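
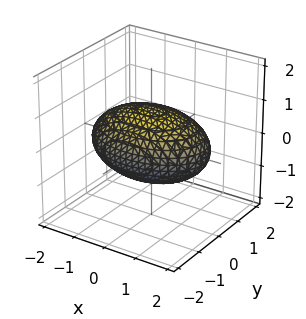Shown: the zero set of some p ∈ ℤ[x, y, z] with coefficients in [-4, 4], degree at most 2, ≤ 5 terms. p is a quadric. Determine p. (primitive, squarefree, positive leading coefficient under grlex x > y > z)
(a) deg p = 2. Bounded and convex; a quadric.
(b) Symmetries: it's symmetric under y → −y, forcing even powers of y; it's symmetric under x → −x, forcing even powers of x; mirror symmetry z ↦ −z ⇒ only even powers of z.
(c) Observable constraints: the z-axis gridline crossings are at z ∈ {-1, 1}.
(d) The integer polynomial consistent with all of this is the stated p.

x^2 + 2*y^2 + 3*z^2 - 3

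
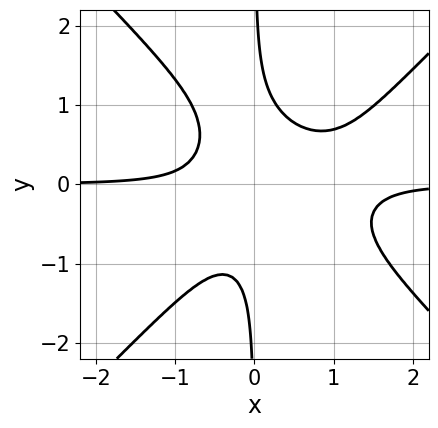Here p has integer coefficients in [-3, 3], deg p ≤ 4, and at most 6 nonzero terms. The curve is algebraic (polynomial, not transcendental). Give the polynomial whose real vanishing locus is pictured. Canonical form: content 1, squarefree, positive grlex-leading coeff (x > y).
3*x^3*y - 3*x*y^3 - 3*x^2*y + 1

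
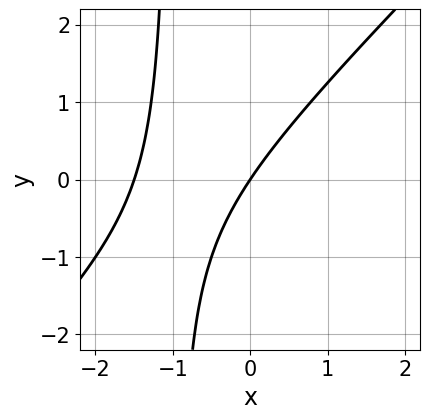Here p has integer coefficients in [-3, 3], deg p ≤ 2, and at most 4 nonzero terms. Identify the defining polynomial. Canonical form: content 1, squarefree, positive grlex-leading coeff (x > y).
2*x^2 - 2*x*y + 3*x - 2*y

1. The degree is 2 — the shape is more complex than any degree-1 curve.
2. Against the integer gridlines: it crosses the x-axis at the gridline x = 0; it meets the y-axis at y = 0 (among the integer gridlines).
3. Together with the visible shape, these determine p as stated.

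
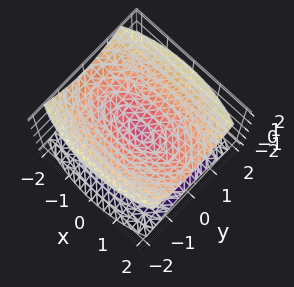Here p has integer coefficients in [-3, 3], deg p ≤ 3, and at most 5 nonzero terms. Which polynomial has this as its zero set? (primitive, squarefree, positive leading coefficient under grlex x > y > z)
x^2 + 3*y^2 - 3*z^2

(a) I count 2 distinct pieces.
(b) The degree is 2 — two nappes meeting at a single point; a quadric.
(c) Symmetries: the y ↦ −y reflection is a symmetry, so y appears only in even powers; mirror symmetry z ↦ −z ⇒ only even powers of z; the x ↦ −x reflection is a symmetry, so x appears only in even powers.
(d) From the axis intercepts and sections: it meets the x-axis at x = 0 (among the integer gridlines); one z-axis crossing is at z = 0.
(e) Assembling these constraints gives the stated polynomial.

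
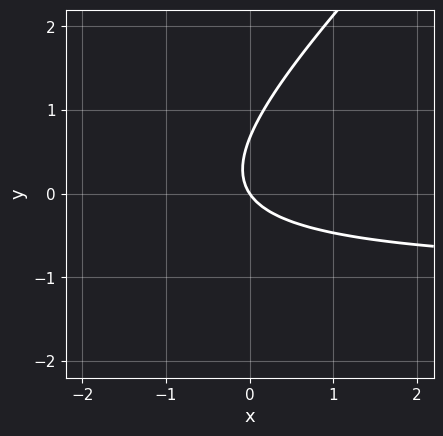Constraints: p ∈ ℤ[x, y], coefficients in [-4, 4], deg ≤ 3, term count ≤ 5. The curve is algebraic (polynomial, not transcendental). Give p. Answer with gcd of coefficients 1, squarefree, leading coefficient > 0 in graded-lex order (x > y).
3*x*y - 3*y^2 + 3*x + 2*y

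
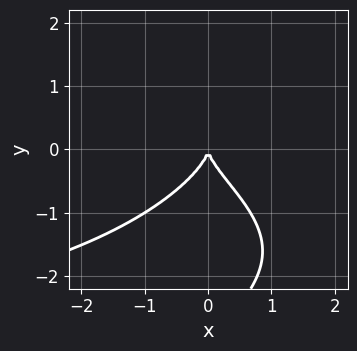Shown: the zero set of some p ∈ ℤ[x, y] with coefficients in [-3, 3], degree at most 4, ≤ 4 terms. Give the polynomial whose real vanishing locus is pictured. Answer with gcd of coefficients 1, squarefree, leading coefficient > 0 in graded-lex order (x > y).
x*y^3 - y^4 - 3*y^3 - 3*x^2

1. The degree is 4 — a generic line meets the curve in up to 4 points.
2. Checking where it meets the axes: it crosses the x-axis at the gridline x = 0; it meets the y-axis at y = 0 (among the integer gridlines).
3. Together with the visible shape, these determine p as stated.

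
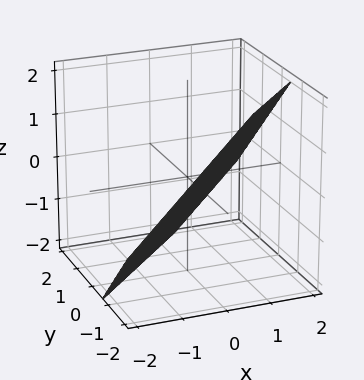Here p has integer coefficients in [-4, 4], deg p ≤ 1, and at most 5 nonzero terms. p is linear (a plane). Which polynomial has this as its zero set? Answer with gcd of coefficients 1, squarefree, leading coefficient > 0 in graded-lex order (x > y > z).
The degree is 1 — the surface is flat (a plane).
Putting this together gives p.

3*x - 3*y - 3*z - 2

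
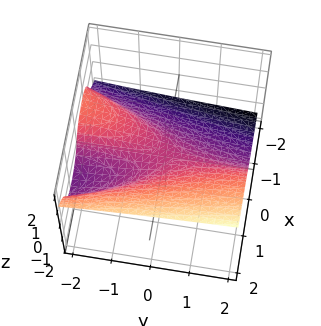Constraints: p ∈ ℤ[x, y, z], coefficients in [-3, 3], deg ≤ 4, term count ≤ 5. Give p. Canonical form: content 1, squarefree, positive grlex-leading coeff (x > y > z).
First, degree: the shape is more complex than any degree-2 surface, so deg p = 3.
Next, from the axis intercepts and sections: every point of the y-axis in the box is on the surface; one x-axis crossing is at x = 0.
Finally, the integer polynomial consistent with all of this is the stated p.

x^3 - 3*z^3 + x*y - z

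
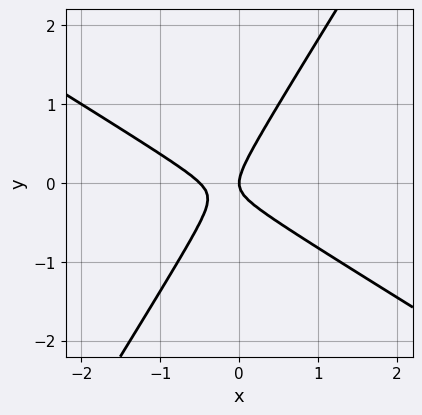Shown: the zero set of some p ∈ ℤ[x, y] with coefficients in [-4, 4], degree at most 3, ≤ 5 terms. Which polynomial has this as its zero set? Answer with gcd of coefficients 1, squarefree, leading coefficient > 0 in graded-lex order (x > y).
2*x^2 + 2*x*y - 2*y^2 + x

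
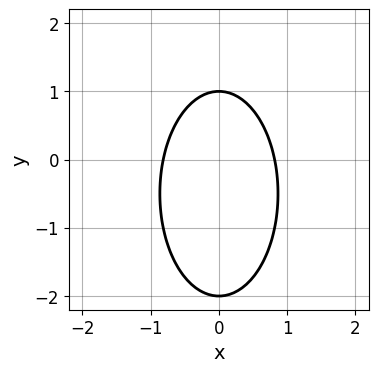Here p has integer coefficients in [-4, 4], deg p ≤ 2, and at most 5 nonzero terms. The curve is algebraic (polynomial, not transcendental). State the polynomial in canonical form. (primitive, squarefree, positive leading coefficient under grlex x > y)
3*x^2 + y^2 + y - 2

First, deg p = 2. A generic line meets the curve in up to 2 points.
Then, symmetries: the x ↦ −x reflection is a symmetry, so x appears only in even powers.
Then, from the axis intercepts and sections: among the integer gridlines, it crosses the y-axis at y ∈ {-2, 1}.
Finally, putting this together gives p.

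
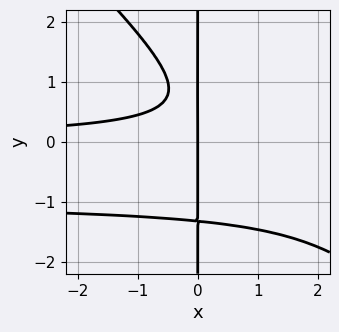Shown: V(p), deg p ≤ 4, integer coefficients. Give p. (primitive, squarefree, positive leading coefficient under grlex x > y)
x^2*y^2 + x*y^3 + x^2*y - x*y + x

First, the degree is 4 — a generic line meets the curve in up to 4 points.
Next, reading off the gridlines: one x-axis crossing is at x = 0; the visible y-axis segment lies entirely on the curve.
Finally, the integer polynomial consistent with all of this is the stated p.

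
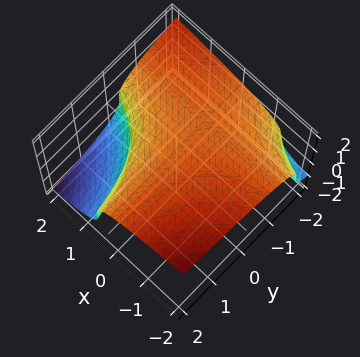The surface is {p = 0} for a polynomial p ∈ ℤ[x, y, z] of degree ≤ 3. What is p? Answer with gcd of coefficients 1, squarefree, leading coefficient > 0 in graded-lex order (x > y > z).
2*z^3 + 2*x*y + 2*x - 3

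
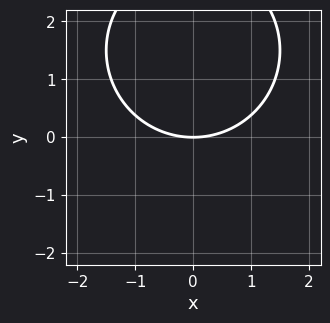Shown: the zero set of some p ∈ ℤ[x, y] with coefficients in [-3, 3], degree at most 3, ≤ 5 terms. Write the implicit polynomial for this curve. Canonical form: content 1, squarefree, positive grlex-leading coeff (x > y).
deg p = 2.
Symmetries: the x ↦ −x reflection is a symmetry, so x appears only in even powers.
Observable constraints: one x-axis crossing is at x = 0; one y-axis crossing is at y = 0.
Together with the visible shape, these determine p as stated.

x^2 + y^2 - 3*y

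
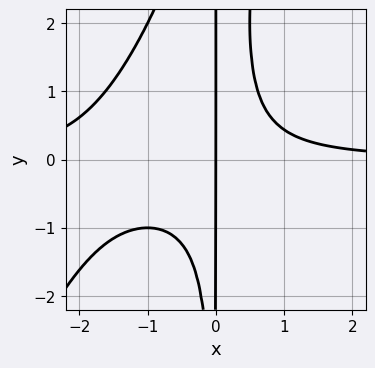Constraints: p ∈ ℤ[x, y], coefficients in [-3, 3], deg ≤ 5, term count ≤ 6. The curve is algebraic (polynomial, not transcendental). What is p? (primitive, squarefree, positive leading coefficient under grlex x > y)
(a) deg p = 4. No degree-3 curve has this shape.
(b) Observable constraints: every point of the y-axis in the box is on the curve; it crosses the x-axis at the gridline x = 0.
(c) Solving for integer coefficients yields p as stated.

2*x^3*y - x^2*y^2 + 3*x^2*y - 2*x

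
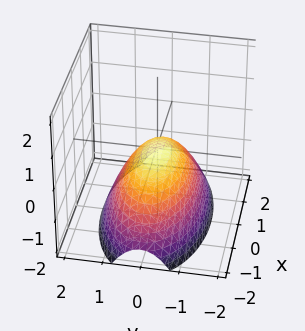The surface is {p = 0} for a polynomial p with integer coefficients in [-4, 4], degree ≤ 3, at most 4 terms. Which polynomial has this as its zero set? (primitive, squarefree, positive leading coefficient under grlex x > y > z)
x^2 + 3*y^2 + 3*z

deg p = 2. A paraboloid; a quadric.
Symmetries: the y ↦ −y reflection is a symmetry, so y appears only in even powers; mirror symmetry x ↦ −x ⇒ only even powers of x.
From the visible intercepts: one y-axis crossing is at y = 0; it meets the z-axis at z = 0 (among the integer gridlines).
Together with the visible shape, these determine p as stated.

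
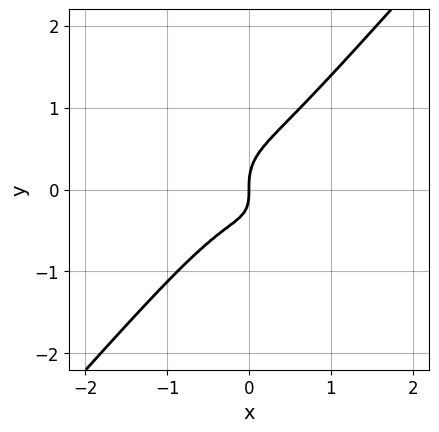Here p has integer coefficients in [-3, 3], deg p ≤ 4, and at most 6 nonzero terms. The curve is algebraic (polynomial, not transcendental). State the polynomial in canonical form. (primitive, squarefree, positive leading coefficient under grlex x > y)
3*x^3 - 2*y^3 + x*y + x

(a) The degree is 3 — the shape is more complex than any degree-2 curve.
(b) Reading off the gridlines: it meets the y-axis at y = 0 (among the integer gridlines); it crosses the x-axis at the gridline x = 0.
(c) These observations pin down the coefficients.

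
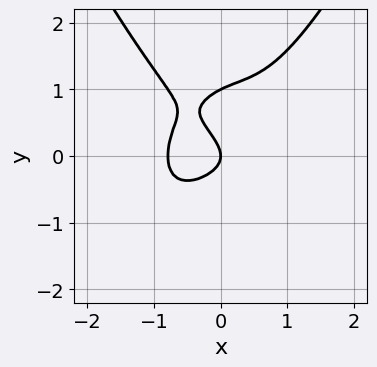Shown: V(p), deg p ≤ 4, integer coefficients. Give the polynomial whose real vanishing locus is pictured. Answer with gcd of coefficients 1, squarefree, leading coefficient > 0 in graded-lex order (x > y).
(a) deg p = 4. A generic line meets the curve in up to 4 points.
(b) Checking where it meets the axes: the y-axis gridline crossings are at y ∈ {0, 1}; it crosses the x-axis at the gridline x = 0.
(c) These observations pin down the coefficients.

2*x^4 - 2*y^3 + 2*y^2 + x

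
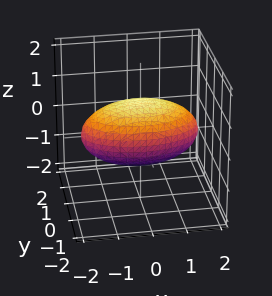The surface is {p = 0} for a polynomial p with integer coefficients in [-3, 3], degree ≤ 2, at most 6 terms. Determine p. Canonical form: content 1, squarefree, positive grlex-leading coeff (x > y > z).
First, deg p = 2. Bounded and convex; a quadric.
Next, symmetries: the x ↦ −x reflection is a symmetry, so x appears only in even powers; the z ↦ −z reflection is a symmetry, so z appears only in even powers; mirror symmetry y ↦ −y ⇒ only even powers of y.
Then, against the integer gridlines: among the integer gridlines, it crosses the z-axis at z ∈ {-1, 1}; the y-axis gridline crossings are at y ∈ {-1, 1}.
Finally, these observations pin down the coefficients.

x^2 + 3*y^2 + 3*z^2 - 3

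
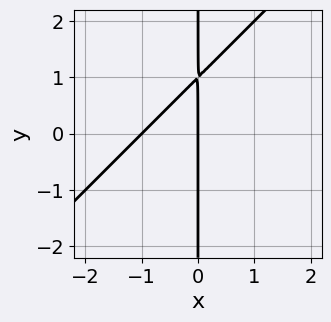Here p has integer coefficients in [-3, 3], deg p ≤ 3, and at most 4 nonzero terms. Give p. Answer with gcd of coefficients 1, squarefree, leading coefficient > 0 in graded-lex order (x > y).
x^2 - x*y + x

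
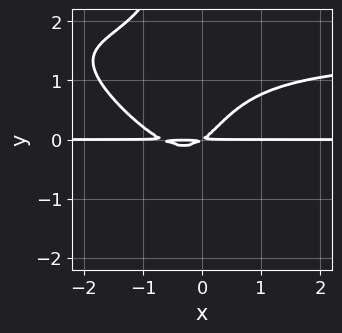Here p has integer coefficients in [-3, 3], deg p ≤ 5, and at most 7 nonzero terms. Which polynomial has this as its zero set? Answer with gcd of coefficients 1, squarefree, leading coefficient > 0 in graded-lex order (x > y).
The degree is 4 — the shape is more complex than any degree-3 curve.
Against the integer gridlines: every point of the x-axis in the box is on the curve.
Solving for integer coefficients yields p as stated.

2*x^2*y^2 + 2*x*y^3 - 3*x^2*y - 2*x*y + 3*y^2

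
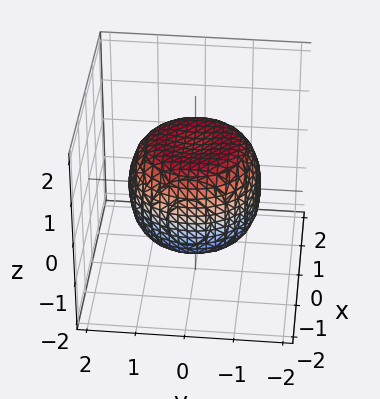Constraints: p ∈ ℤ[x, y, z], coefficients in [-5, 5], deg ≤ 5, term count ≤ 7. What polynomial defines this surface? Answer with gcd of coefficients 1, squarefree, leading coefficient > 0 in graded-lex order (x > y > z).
2*x^4 + 4*x^2*y^2 + 2*y^4 - 2*x^2 - 2*y^2 + 3*z^2 - 3

First, deg p = 4.
Next, by symmetry, the surface is invariant under rotation about z: p = q(x² + y², z).
Next, from the axis intercepts and sections: a circular section at z = 0 has radius between 1 and 2; among the integer gridlines, it crosses the z-axis at z ∈ {-1, 1}.
Finally, matching integer coefficients to the picture gives p.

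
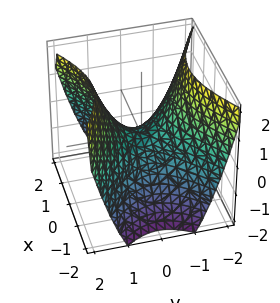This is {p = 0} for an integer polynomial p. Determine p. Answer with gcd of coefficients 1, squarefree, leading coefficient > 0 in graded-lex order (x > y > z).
Degree: a hyperbolic paraboloid; a quadric, so deg p = 2.
Symmetries: the x ↦ −x reflection is a symmetry, so x appears only in even powers; mirror symmetry y ↦ −y ⇒ only even powers of y.
From the visible intercepts: it crosses the y-axis at the gridline y = 0; it meets the z-axis at z = 0 (among the integer gridlines); one x-axis crossing is at x = 0.
These observations pin down the coefficients.

2*x^2 - 3*y^2 + 3*z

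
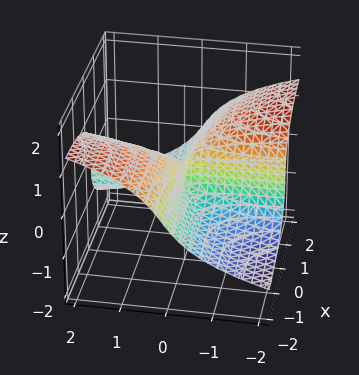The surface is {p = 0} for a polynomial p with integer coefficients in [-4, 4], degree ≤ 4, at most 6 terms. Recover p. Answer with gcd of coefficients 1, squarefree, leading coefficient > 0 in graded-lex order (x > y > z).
x^2*z + 3*z^3 + 3*x*y - z^2

1. deg p = 3. A generic line meets the surface in up to 3 points.
2. Checking where it meets the axes: every point of the y-axis in the box is on the surface; every point of the x-axis in the box is on the surface.
3. Fitting integer coefficients to these (and the overall shape) gives p.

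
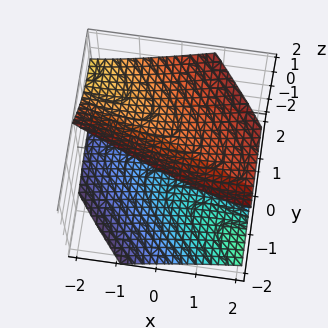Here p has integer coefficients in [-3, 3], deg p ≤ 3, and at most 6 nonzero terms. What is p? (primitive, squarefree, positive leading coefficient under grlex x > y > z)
(a) There are 2 components.
(b) Degree: no degree-1 surface has this shape, so deg p = 2.
(c) Against the integer gridlines: the surface avoids every integer x-axis point in the box; the surface avoids every integer y-axis point in the box.
(d) The integer polynomial consistent with all of this is the stated p.

x^2 + 3*x*y + 2*y^2 - 2*y*z - 2*z^2 + 3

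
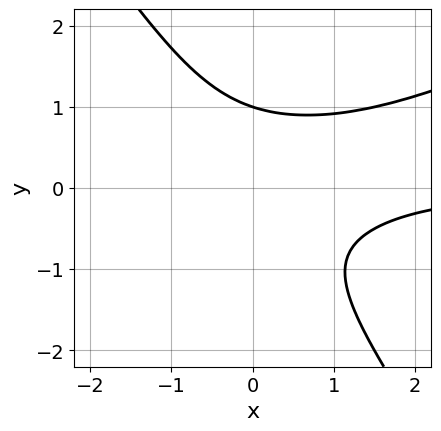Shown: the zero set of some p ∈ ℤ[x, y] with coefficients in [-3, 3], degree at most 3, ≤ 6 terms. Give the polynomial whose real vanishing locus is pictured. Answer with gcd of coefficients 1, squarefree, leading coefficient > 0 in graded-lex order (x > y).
2*x^2*y - 3*x*y^2 - 3*y^3 + 3

deg p = 3.
From the axis intercepts and sections: the curve avoids every integer x-axis point in the box; one y-axis crossing is at y = 1.
Assembling these constraints gives the stated polynomial.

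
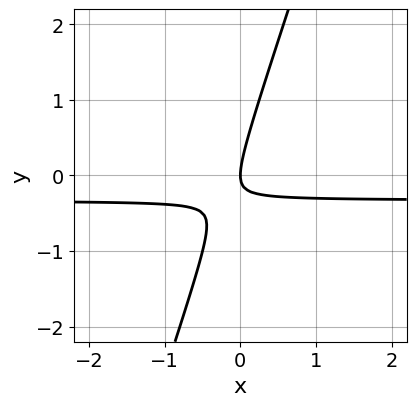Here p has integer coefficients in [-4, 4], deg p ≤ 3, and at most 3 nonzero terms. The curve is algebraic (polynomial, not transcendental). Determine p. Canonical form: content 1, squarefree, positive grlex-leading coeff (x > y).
1. Degree: the shape is more complex than any degree-1 curve, so deg p = 2.
2. Observable constraints: it crosses the x-axis at the gridline x = 0; one y-axis crossing is at y = 0.
3. Solving for integer coefficients yields p as stated.

3*x*y - y^2 + x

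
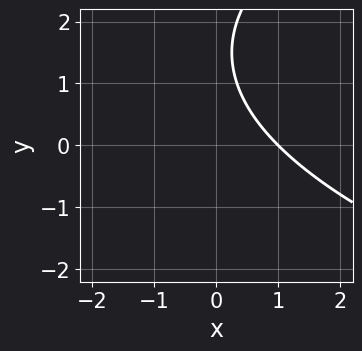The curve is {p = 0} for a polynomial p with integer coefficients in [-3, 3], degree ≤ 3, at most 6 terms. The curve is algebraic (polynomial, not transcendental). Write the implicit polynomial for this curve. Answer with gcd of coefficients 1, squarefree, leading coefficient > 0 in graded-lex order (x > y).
y^2 - 3*x - 3*y + 3

1. Degree: a generic line meets the curve in up to 2 points, so deg p = 2.
2. Reading off the gridlines: it crosses the x-axis at the gridline x = 1; it misses every integer gridline on the y-axis.
3. Matching integer coefficients to the picture gives p.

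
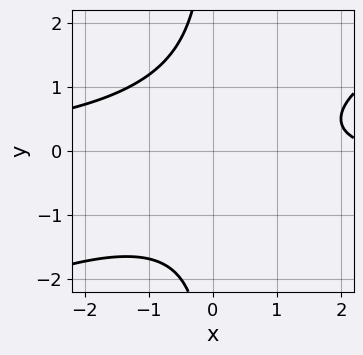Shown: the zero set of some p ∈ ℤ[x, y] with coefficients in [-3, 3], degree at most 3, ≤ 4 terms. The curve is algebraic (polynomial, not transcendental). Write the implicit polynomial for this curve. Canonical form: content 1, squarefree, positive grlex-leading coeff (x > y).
x^2*y - 2*x*y^2 + x - 3

First, degree: the shape is more complex than any degree-2 curve, so deg p = 3.
Next, against the integer gridlines: it misses every integer gridline on the y-axis; it misses every integer gridline on the x-axis.
Finally, matching integer coefficients to the picture gives p.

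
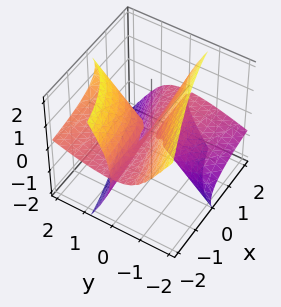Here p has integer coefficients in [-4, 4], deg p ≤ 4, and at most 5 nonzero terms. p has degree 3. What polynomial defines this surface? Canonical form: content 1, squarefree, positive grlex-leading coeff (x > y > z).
2*x*y*z + y^3 - 2*y^2*z + z^3

I count 2 distinct pieces.
deg p = 3.
From the axis intercepts and sections: it meets the z-axis at z = 0 (among the integer gridlines); one y-axis crossing is at y = 0; every point of the x-axis in the box is on the surface.
These observations pin down the coefficients.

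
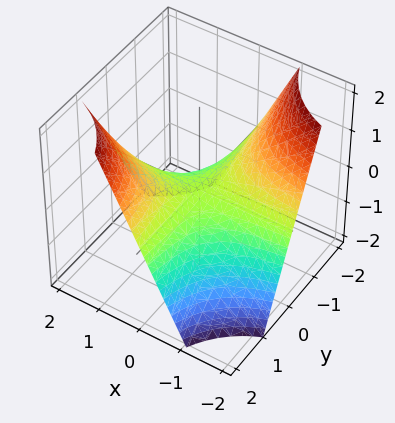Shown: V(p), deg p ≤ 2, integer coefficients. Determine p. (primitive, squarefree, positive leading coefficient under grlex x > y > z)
1. The degree is 2 — a hyperbolic paraboloid; a quadric.
2. From the axis intercepts and sections: every point of the x-axis in the box is on the surface; it meets the z-axis at z = 0 (among the integer gridlines); every point of the y-axis in the box is on the surface.
3. Solving for integer coefficients yields p as stated.

x*y - z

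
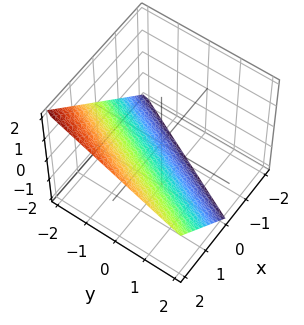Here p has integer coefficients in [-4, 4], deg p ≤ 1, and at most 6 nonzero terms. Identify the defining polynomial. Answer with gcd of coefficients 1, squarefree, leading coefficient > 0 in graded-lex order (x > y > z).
2*x - y - 2*z - 2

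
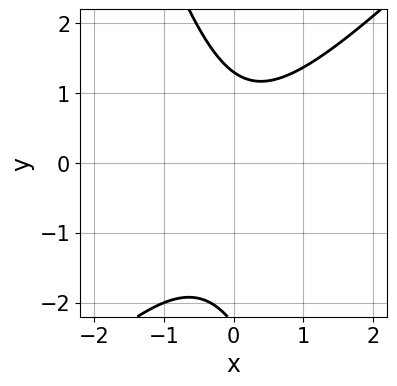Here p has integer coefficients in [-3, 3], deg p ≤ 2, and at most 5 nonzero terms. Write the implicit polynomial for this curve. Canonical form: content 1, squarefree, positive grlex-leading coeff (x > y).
3*x^2 - 2*x*y - y^2 - y + 3

The degree is 2 — the shape is more complex than any degree-1 curve.
Checking where it meets the axes: the curve avoids every integer x-axis point in the box.
Matching integer coefficients to the picture gives p.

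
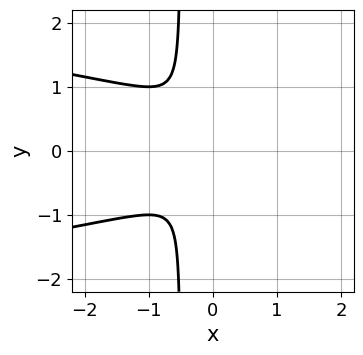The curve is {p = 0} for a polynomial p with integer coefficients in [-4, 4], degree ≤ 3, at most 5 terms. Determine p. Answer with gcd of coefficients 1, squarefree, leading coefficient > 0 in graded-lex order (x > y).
1. deg p = 3.
2. Symmetries: mirror symmetry y ↦ −y ⇒ only even powers of y.
3. Together with the visible shape, these determine p as stated.

2*x*y^2 + x^2 + y^2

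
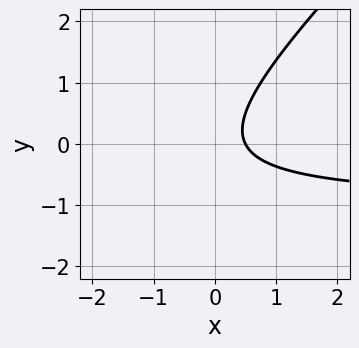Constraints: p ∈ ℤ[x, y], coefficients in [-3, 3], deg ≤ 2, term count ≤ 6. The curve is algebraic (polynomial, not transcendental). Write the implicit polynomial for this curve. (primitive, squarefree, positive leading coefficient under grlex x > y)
2*x*y - 2*y^2 + 2*x - 1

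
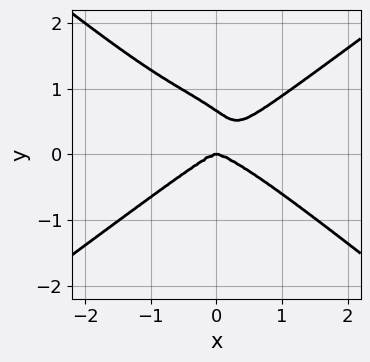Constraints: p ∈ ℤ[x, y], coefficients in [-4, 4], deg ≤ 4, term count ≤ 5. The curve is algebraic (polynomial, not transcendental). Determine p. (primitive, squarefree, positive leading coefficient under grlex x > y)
The degree is 4 — no degree-3 curve has this shape.
Reading off the gridlines: it meets the x-axis at x = 0 (among the integer gridlines); it meets the y-axis at y = 0 (among the integer gridlines).
Fitting integer coefficients to these (and the overall shape) gives p.

x^4 + x^3*y - 2*x*y^3 - 3*y^4 + 2*y^3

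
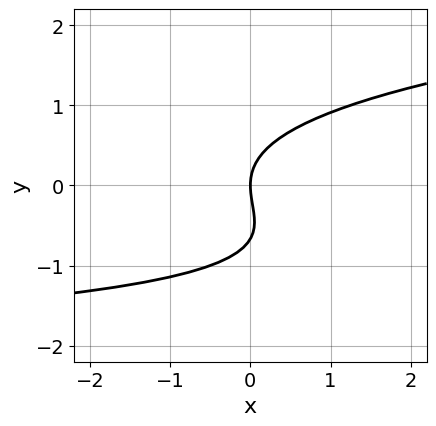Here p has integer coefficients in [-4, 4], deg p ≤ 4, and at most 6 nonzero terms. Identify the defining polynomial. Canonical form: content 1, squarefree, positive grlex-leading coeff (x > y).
3*y^3 - x*y + 2*y^2 - 3*x

(a) deg p = 3.
(b) Against the integer gridlines: one y-axis crossing is at y = 0; it crosses the x-axis at the gridline x = 0.
(c) Matching integer coefficients to the picture gives p.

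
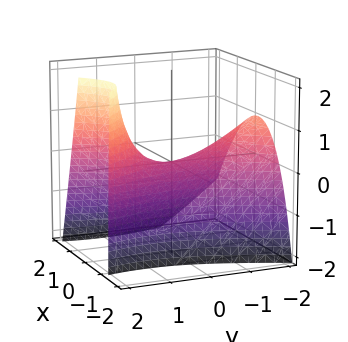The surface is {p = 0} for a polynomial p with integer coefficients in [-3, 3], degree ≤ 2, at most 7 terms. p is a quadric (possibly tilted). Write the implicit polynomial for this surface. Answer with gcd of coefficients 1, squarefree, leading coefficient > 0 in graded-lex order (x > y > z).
3*x^2 + x*z - y^2 - y*z + 3*z

1. Degree: the shape is more complex than any degree-1 surface, so deg p = 2.
2. Observable constraints: it crosses the y-axis at the gridline y = 0; one x-axis crossing is at x = 0; it meets the z-axis at z = 0 (among the integer gridlines).
3. Solving for integer coefficients yields p as stated.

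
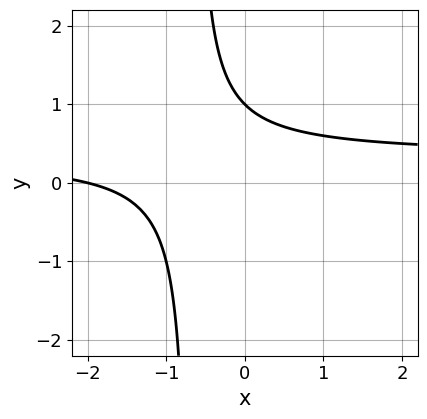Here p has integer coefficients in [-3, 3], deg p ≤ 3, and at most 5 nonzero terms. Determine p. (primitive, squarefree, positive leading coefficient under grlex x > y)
3*x*y - x + 2*y - 2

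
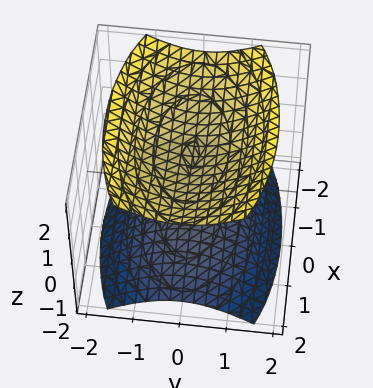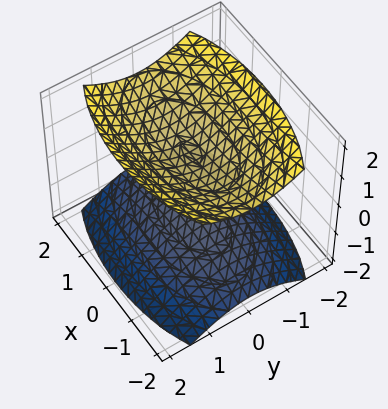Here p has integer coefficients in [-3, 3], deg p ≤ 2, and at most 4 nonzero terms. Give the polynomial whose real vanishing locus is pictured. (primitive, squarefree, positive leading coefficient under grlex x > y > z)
1. I count 2 distinct pieces. They look like related sheets of one shape, so recover p as a whole.
2. The degree is 2 — two separate bowl-shaped sheets opening away from each other; a quadric.
3. Symmetries: it's symmetric under y → −y, forcing even powers of y; the z ↦ −z reflection is a symmetry, so z appears only in even powers; the x ↦ −x reflection is a symmetry, so x appears only in even powers.
4. Observable constraints: the surface avoids every integer y-axis point in the box; it misses every integer gridline on the x-axis; among the integer gridlines, it crosses the z-axis at z ∈ {-1, 1}.
5. Assembling these constraints gives the stated polynomial.

x^2 + 3*y^2 - 3*z^2 + 3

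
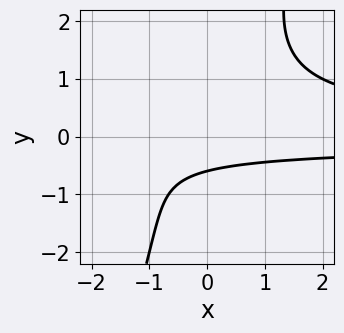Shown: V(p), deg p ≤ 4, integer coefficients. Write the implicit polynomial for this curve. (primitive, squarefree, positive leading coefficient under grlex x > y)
First, degree: the shape is more complex than any degree-2 curve, so deg p = 3.
Next, observable constraints: the curve avoids every integer x-axis point in the box.
Finally, these observations pin down the coefficients.

3*x*y^2 - y^3 - 3*y - 2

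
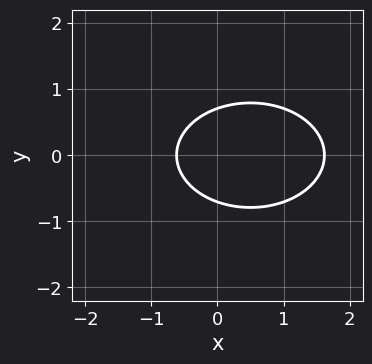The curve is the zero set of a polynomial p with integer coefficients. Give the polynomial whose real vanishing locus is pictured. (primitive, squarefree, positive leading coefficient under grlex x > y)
x^2 + 2*y^2 - x - 1

(a) Degree: a generic line meets the curve in up to 2 points, so deg p = 2.
(b) Symmetries: the y ↦ −y reflection is a symmetry, so y appears only in even powers.
(c) Fitting integer coefficients to these (and the overall shape) gives p.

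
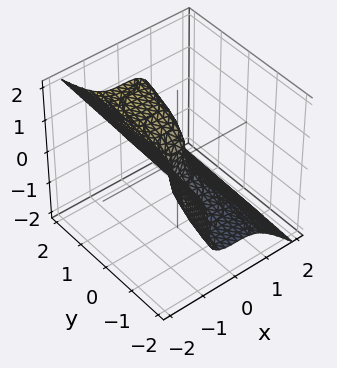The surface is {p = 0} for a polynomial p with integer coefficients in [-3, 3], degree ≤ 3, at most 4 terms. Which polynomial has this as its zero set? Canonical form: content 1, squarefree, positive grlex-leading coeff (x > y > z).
3*x^3 + 2*z^3 - y

(a) deg p = 3.
(b) Reading off the gridlines: it meets the x-axis at x = 0 (among the integer gridlines); it crosses the z-axis at the gridline z = 0; it crosses the y-axis at the gridline y = 0.
(c) Fitting integer coefficients to these (and the overall shape) gives p.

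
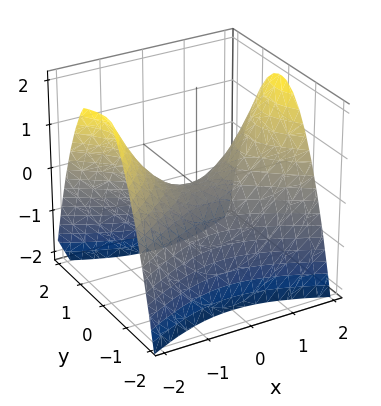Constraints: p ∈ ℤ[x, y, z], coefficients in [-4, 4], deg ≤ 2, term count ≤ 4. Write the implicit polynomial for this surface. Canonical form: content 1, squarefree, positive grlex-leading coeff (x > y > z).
x^2 - 2*y^2 - 2*z

(a) Degree: a saddle surface; a quadric, so deg p = 2.
(b) Symmetries: the y ↦ −y reflection is a symmetry, so y appears only in even powers; it's symmetric under x → −x, forcing even powers of x.
(c) Checking where it meets the axes: it crosses the x-axis at the gridline x = 0; one y-axis crossing is at y = 0; one z-axis crossing is at z = 0.
(d) Fitting integer coefficients to these (and the overall shape) gives p.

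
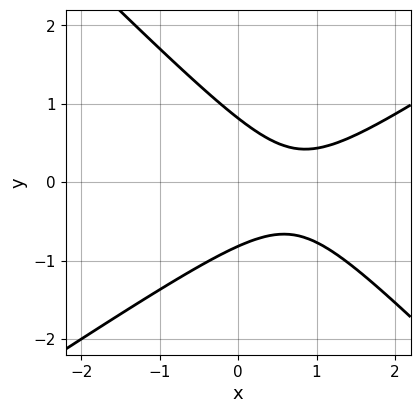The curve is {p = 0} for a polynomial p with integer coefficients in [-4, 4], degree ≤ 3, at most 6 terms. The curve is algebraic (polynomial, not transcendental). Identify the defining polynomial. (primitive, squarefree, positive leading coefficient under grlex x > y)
2*x^2 - x*y - 3*y^2 - 3*x + 2

1. The degree is 2 — a generic line meets the curve in up to 2 points.
2. From the axis intercepts and sections: the curve avoids every integer x-axis point in the box.
3. Matching integer coefficients to the picture gives p.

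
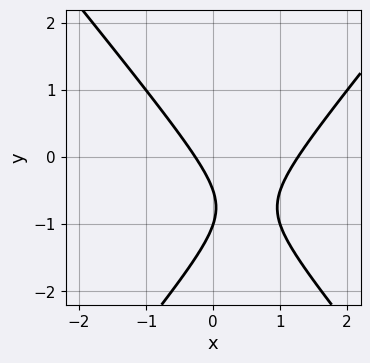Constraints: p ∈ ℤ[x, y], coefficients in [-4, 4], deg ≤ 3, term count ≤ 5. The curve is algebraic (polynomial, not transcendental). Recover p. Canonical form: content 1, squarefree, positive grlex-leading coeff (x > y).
Degree: the shape is more complex than any degree-1 curve, so deg p = 2.
Reading off the gridlines: one y-axis crossing is at y = -1.
Solving for integer coefficients yields p as stated.

3*x^2 - 2*y^2 - 3*x - 3*y - 1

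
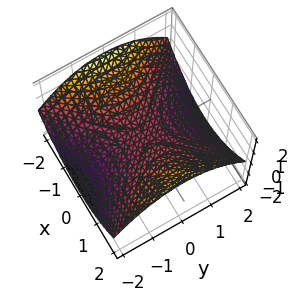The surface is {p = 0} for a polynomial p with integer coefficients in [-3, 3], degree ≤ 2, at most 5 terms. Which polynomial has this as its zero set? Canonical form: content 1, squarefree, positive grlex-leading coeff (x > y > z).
x^2 - y^2 - 3*z

(a) deg p = 2. A hyperbolic paraboloid; a quadric.
(b) Symmetries: mirror symmetry y ↦ −y ⇒ only even powers of y; mirror symmetry x ↦ −x ⇒ only even powers of x.
(c) Reading off the gridlines: it meets the y-axis at y = 0 (among the integer gridlines); one x-axis crossing is at x = 0; it meets the z-axis at z = 0 (among the integer gridlines).
(d) The integer polynomial consistent with all of this is the stated p.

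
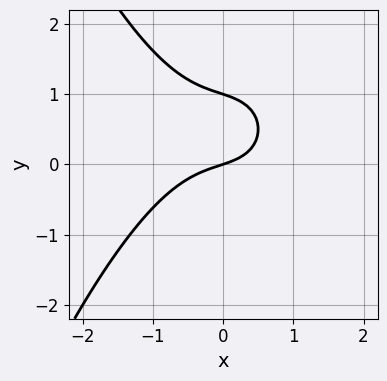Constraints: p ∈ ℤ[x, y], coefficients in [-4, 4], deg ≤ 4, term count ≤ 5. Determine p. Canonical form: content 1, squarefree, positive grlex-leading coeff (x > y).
2*x^3 + 3*y^2 + x - 3*y

First, the degree is 3 — no degree-2 curve has this shape.
Then, reading off the gridlines: it crosses the x-axis at the gridline x = 0; among the integer gridlines, it crosses the y-axis at y ∈ {0, 1}.
Finally, together with the visible shape, these determine p as stated.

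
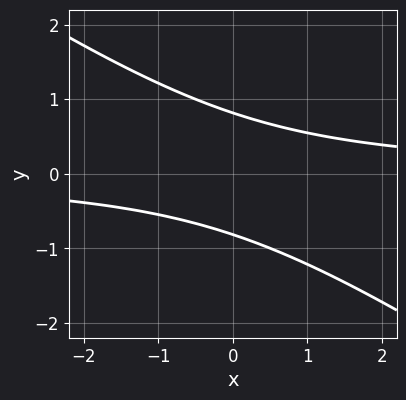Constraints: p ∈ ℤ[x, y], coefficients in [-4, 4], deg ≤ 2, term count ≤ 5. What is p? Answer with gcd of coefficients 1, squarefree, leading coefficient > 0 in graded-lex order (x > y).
The degree is 2 — the shape is more complex than any degree-1 curve.
From the axis intercepts and sections: no x-intercept at any integer in the box.
Fitting integer coefficients to these (and the overall shape) gives p.

2*x*y + 3*y^2 - 2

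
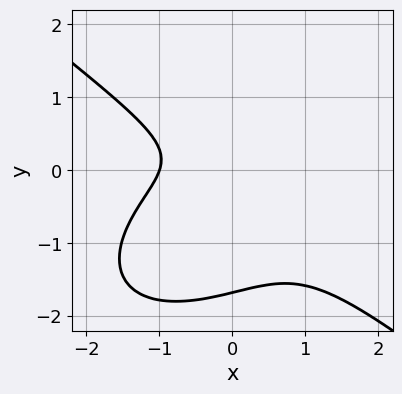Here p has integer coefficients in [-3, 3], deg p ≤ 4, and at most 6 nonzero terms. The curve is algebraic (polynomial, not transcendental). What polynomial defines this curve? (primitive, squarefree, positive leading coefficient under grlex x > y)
x^3 + 2*y^3 + x*y + 3*y^2 + 1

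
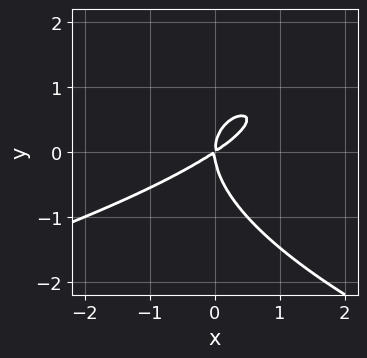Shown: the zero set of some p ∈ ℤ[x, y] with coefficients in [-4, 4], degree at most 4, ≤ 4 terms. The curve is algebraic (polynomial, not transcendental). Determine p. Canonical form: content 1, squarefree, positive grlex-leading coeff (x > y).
2*y^3 + 2*x^2 - 3*x*y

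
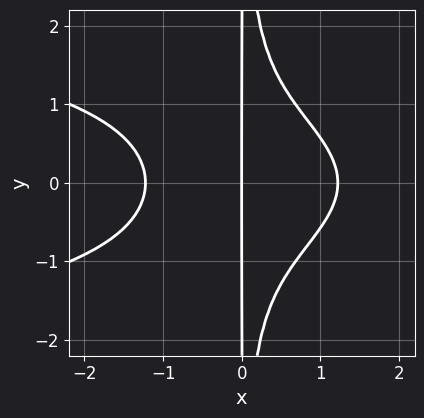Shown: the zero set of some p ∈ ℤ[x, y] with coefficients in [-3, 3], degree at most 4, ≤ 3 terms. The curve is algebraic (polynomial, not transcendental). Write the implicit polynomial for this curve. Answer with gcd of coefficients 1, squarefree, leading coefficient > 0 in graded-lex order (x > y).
3*x^2*y^2 + 2*x^3 - 3*x

First, degree: a generic line meets the curve in up to 4 points, so deg p = 4.
Then, symmetries: the y ↦ −y reflection is a symmetry, so y appears only in even powers.
Next, from the visible intercepts: every point of the y-axis in the box is on the curve; one x-axis crossing is at x = 0.
Finally, assembling these constraints gives the stated polynomial.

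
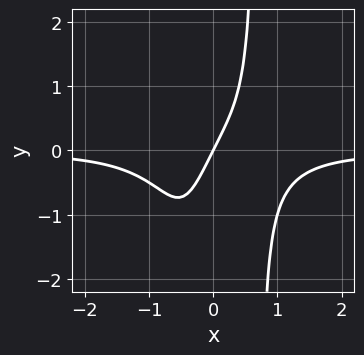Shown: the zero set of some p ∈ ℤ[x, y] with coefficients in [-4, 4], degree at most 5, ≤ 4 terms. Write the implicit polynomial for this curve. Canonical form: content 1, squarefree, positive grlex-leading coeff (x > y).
(a) Degree: the shape is more complex than any degree-3 curve, so deg p = 4.
(b) Against the integer gridlines: one x-axis crossing is at x = 0; it crosses the y-axis at the gridline y = 0.
(c) Together with the visible shape, these determine p as stated.

3*x^3*y + 2*x - y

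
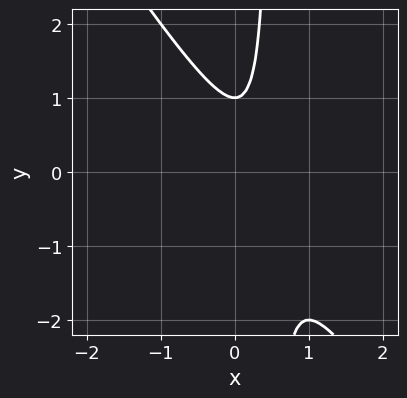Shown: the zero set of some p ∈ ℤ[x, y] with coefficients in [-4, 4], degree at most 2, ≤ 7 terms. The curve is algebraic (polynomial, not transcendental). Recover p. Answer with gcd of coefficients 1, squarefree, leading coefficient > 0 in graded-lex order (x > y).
3*x^2 + 2*x*y - 2*x - y + 1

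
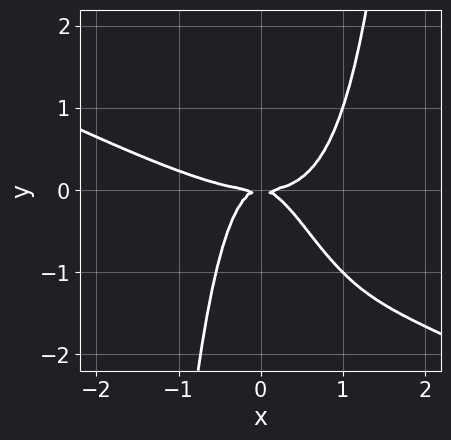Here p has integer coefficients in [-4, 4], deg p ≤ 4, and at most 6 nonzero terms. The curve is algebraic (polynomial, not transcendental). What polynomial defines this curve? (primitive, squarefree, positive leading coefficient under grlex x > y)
x^4 + 2*x^3*y - 2*x^2*y - y^2

First, deg p = 4.
Next, against the integer gridlines: it crosses the x-axis at the gridline x = 0; it crosses the y-axis at the gridline y = 0.
Finally, solving for integer coefficients yields p as stated.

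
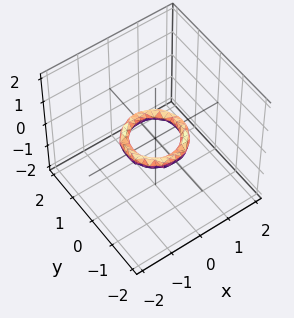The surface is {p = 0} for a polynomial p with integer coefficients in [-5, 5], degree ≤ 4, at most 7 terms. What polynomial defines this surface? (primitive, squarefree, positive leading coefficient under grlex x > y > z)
1. Degree: the shape is more complex than any degree-3 surface, so deg p = 4.
2. Symmetries: rotational symmetry about the z-axis ⇒ p depends on x, y only through x² + y².
3. Reading off the gridlines: a circular section at z = 0 has radius between 0 and 1; among the integer gridlines, it crosses the y-axis at y ∈ {-1, 1}; it misses every integer gridline on the z-axis; the x-axis gridline crossings are at x ∈ {-1, 1}.
4. Assembling these constraints gives the stated polynomial.

2*x^4 + 4*x^2*y^2 + 2*y^4 - 3*x^2 - 3*y^2 + 3*z^2 + 1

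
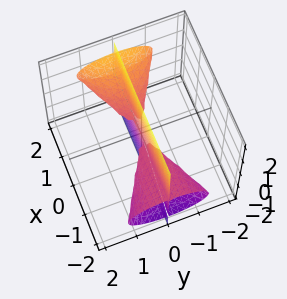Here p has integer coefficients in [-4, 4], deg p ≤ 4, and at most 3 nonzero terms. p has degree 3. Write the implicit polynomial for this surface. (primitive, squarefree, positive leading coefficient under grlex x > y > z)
(a) I count 3 distinct pieces. Treating them together as one polynomial.
(b) The degree is 3 — the shape is more complex than any degree-2 surface.
(c) From the axis intercepts and sections: the visible z-axis segment lies entirely on the surface; the visible x-axis segment lies entirely on the surface.
(d) Assembling these constraints gives the stated polynomial.

2*x*y*z - y^3 - 3*y*z^2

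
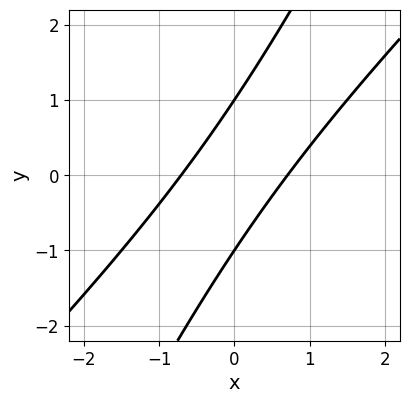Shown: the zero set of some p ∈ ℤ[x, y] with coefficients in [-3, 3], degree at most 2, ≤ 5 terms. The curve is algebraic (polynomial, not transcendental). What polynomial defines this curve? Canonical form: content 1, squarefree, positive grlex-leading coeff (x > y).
First, deg p = 2. A generic line meets the curve in up to 2 points.
Then, reading off the gridlines: among the integer gridlines, it crosses the y-axis at y ∈ {-1, 1}.
Finally, the integer polynomial consistent with all of this is the stated p.

2*x^2 - 3*x*y + y^2 - 1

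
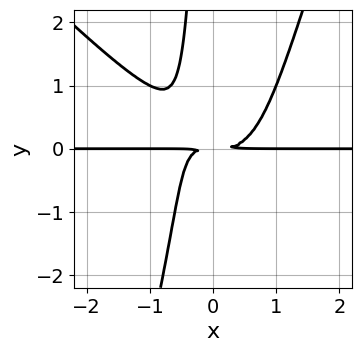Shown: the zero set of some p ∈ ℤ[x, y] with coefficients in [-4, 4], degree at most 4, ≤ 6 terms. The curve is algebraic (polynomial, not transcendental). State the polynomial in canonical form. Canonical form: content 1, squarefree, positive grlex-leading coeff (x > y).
3*x^3*y + 2*x^2*y^2 - x*y^3 - 2*x*y^2 - 2*y^2

deg p = 4. A generic line meets the curve in up to 4 points.
Reading off the gridlines: the visible x-axis segment lies entirely on the curve.
These observations pin down the coefficients.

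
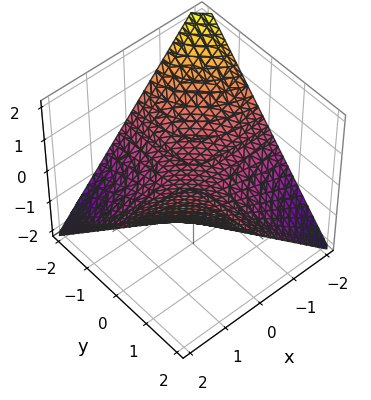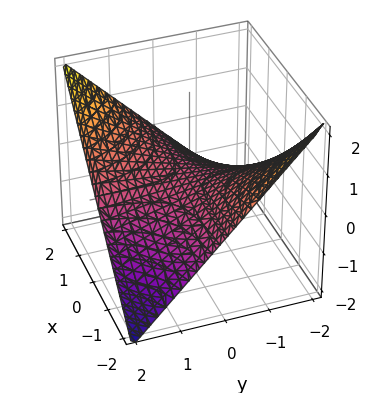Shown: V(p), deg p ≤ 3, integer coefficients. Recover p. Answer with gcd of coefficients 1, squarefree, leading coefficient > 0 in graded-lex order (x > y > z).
First, deg p = 2. A saddle surface; a quadric.
Then, observable constraints: the visible x-axis segment lies entirely on the surface; the visible y-axis segment lies entirely on the surface; it crosses the z-axis at the gridline z = 0.
Finally, putting this together gives p.

x*y - 2*z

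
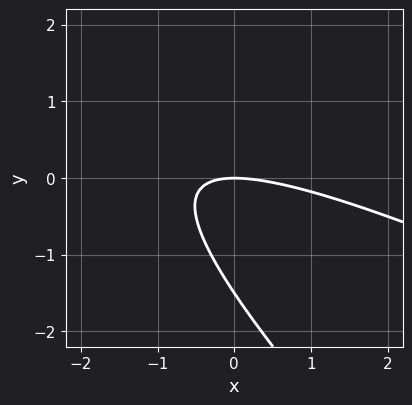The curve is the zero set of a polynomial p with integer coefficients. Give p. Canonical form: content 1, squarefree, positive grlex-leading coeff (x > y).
First, degree: the shape is more complex than any degree-1 curve, so deg p = 2.
Then, observable constraints: one y-axis crossing is at y = 0; one x-axis crossing is at x = 0.
Finally, together with the visible shape, these determine p as stated.

x^2 + 3*x*y + 2*y^2 + 3*y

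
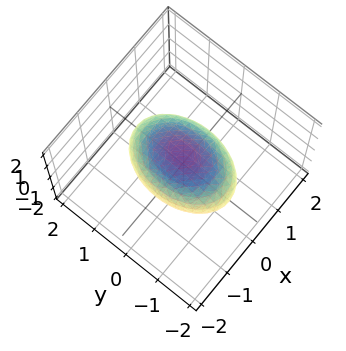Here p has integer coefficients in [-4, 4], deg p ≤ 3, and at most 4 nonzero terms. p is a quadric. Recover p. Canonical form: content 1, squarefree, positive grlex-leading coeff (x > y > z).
2*x^2 + y^2 + 2*z^2 - 2

First, the degree is 2 — bounded and convex; a quadric.
Then, symmetries: the y ↦ −y reflection is a symmetry, so y appears only in even powers; it's symmetric under x → −x, forcing even powers of x; mirror symmetry z ↦ −z ⇒ only even powers of z.
Then, checking where it meets the axes: among the integer gridlines, it crosses the z-axis at z ∈ {-1, 1}; the x-axis gridline crossings are at x ∈ {-1, 1}.
Finally, assembling these constraints gives the stated polynomial.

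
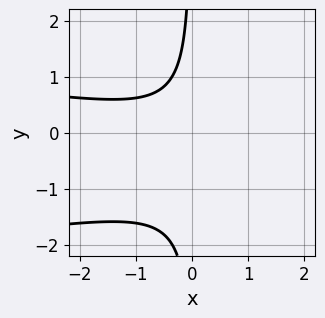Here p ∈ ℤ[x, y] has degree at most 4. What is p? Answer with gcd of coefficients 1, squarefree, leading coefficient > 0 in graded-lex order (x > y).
First, deg p = 3. No degree-2 curve has this shape.
Next, from the visible intercepts: it misses every integer gridline on the y-axis; no x-intercept at any integer in the box.
Finally, these observations pin down the coefficients.

3*x*y^2 + x^2 + 3*x*y + 2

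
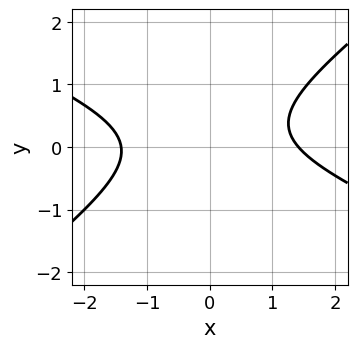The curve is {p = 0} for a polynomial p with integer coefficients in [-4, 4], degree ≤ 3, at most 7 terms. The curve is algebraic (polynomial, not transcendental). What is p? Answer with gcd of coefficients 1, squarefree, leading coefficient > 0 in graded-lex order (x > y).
First, the degree is 2 — no degree-1 curve has this shape.
Then, from the axis intercepts and sections: it misses every integer gridline on the y-axis.
Finally, matching integer coefficients to the picture gives p.

x^2 + x*y - 3*y^2 + y - 2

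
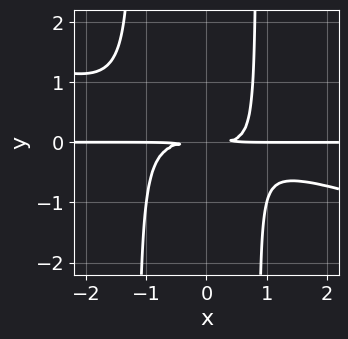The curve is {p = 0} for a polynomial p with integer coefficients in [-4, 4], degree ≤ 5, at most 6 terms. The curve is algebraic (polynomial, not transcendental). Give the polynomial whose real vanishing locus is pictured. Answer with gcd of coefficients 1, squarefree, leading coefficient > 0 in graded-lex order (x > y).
x^3*y + 3*x^2*y^2 + x*y^2 - 3*y^2

First, the degree is 4 — the shape is more complex than any degree-3 curve.
Then, reading off the gridlines: the visible x-axis segment lies entirely on the curve.
Finally, the integer polynomial consistent with all of this is the stated p.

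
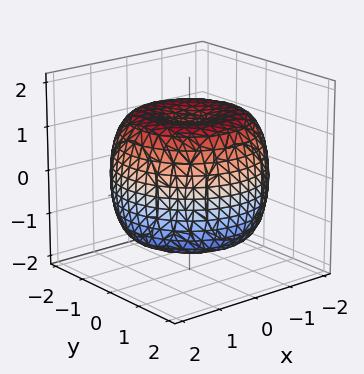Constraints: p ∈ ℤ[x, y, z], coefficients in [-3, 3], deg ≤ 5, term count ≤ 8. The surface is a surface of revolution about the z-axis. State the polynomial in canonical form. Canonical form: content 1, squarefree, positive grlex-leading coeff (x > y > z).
(a) The degree is 4 — a generic line meets the surface in up to 4 points.
(b) By symmetry, the surface is invariant under rotation about z: p = q(x² + y², z).
(c) Observable constraints: a circular section at z = 1 has radius between 1 and 2.
(d) The integer polynomial consistent with all of this is the stated p.

x^4 + 2*x^2*y^2 + y^4 - 2*x^2 - 2*y^2 + 2*z^2 - 3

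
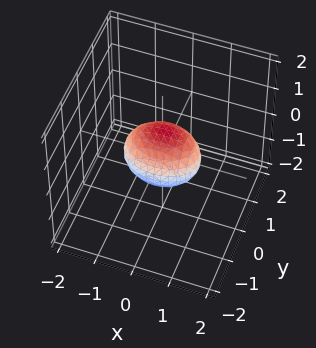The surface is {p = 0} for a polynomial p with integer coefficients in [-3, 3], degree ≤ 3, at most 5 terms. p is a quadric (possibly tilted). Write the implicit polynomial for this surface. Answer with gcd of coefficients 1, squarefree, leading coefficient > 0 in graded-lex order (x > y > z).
x^2 + 2*y^2 - y*z + 2*z^2 - 1

First, degree: no degree-1 surface has this shape, so deg p = 2.
Then, against the integer gridlines: the x-axis gridline crossings are at x ∈ {-1, 1}.
Finally, these observations pin down the coefficients.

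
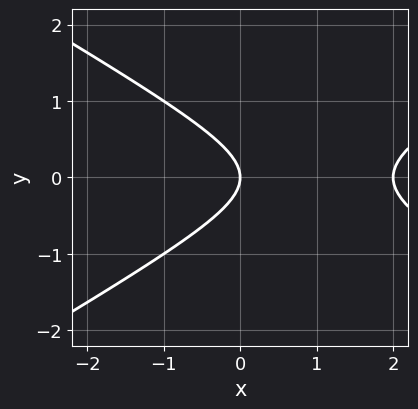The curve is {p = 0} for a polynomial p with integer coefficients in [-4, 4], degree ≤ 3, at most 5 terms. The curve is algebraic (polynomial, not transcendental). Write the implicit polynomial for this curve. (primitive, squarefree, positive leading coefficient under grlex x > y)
x^2 - 3*y^2 - 2*x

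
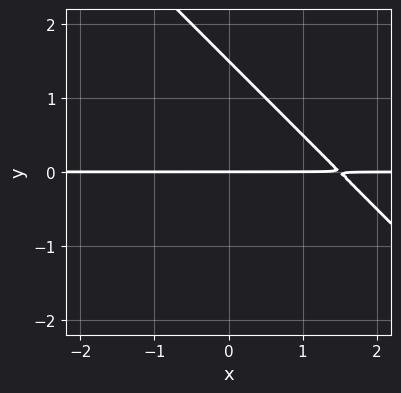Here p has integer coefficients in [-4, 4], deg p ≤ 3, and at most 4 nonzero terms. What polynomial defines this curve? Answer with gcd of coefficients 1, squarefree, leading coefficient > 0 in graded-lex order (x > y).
2*x*y + 2*y^2 - 3*y

The degree is 2 — a generic line meets the curve in up to 2 points.
Against the integer gridlines: it crosses the y-axis at the gridline y = 0; the visible x-axis segment lies entirely on the curve.
Together with the visible shape, these determine p as stated.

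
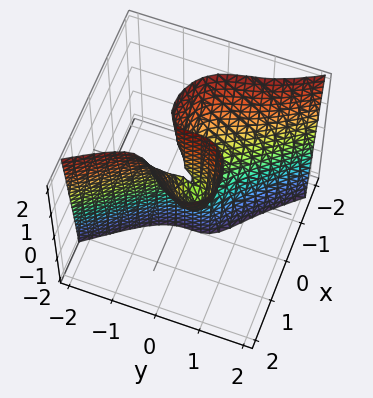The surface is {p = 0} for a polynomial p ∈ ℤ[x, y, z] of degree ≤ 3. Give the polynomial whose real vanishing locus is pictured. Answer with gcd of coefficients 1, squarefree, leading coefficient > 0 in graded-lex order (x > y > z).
1. Degree: a generic line meets the surface in up to 3 points, so deg p = 3.
2. From the axis intercepts and sections: it meets the x-axis at x = 0 (among the integer gridlines); it crosses the y-axis at the gridline y = 0; every point of the z-axis in the box is on the surface.
3. Assembling these constraints gives the stated polynomial.

2*x^3 + 3*x*y^2 + 3*y^3 - 3*x*y - 2*x*z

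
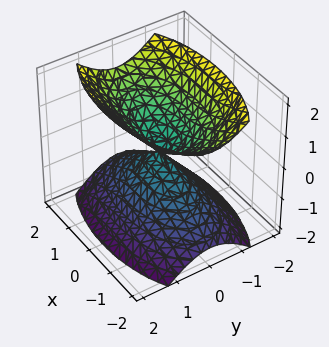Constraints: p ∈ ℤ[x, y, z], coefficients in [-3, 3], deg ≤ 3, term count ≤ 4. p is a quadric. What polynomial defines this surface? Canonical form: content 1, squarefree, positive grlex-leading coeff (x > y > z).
(a) The picture has 2 separate pieces. Treating them together as one polynomial.
(b) The degree is 2 — two nappes meeting at a single point; a quadric.
(c) Symmetries: mirror symmetry x ↦ −x ⇒ only even powers of x; the z ↦ −z reflection is a symmetry, so z appears only in even powers; it's symmetric under y → −y, forcing even powers of y.
(d) Reading off the gridlines: one z-axis crossing is at z = 0; one x-axis crossing is at x = 0; it crosses the y-axis at the gridline y = 0.
(e) Solving for integer coefficients yields p as stated.

x^2 + 3*y^2 - 2*z^2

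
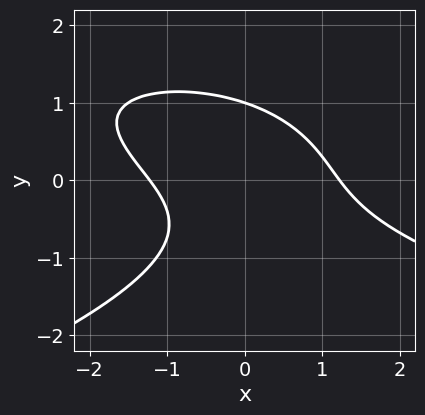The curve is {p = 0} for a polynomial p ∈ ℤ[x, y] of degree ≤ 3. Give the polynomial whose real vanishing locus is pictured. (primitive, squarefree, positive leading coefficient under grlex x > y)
3*y^3 + 2*x^2 + 3*x*y - 3

1. deg p = 3.
2. Reading off the gridlines: it meets the y-axis at y = 1 (among the integer gridlines).
3. These observations pin down the coefficients.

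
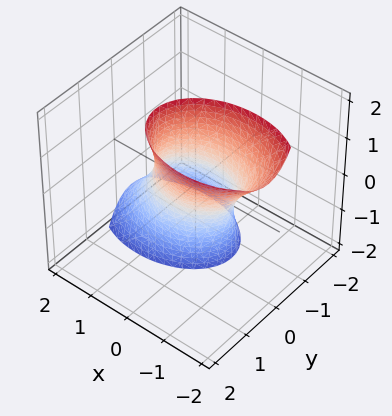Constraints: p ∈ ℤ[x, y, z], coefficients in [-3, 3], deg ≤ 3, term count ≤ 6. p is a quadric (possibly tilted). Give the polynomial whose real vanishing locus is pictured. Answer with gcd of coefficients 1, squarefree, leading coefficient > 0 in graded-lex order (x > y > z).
1. The degree is 2 — a generic line meets the surface in up to 2 points.
2. Observable constraints: the surface avoids every integer z-axis point in the box; among the integer gridlines, it crosses the x-axis at x ∈ {-1, 1}.
3. Assembling these constraints gives the stated polynomial.

x^2 + x*z + 2*y^2 - y*z - 1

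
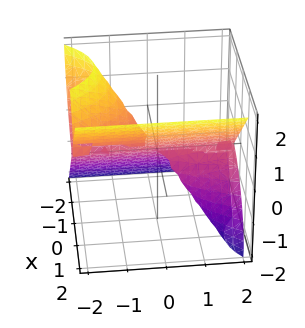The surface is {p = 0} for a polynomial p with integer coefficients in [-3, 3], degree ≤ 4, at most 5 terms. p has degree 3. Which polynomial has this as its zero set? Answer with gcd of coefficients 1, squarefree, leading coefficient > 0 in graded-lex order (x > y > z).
x^3 + x*y*z - y*z^2 - z^3

(a) The degree is 3 — a generic line meets the surface in up to 3 points.
(b) Checking where it meets the axes: it crosses the z-axis at the gridline z = 0; one x-axis crossing is at x = 0.
(c) Matching integer coefficients to the picture gives p.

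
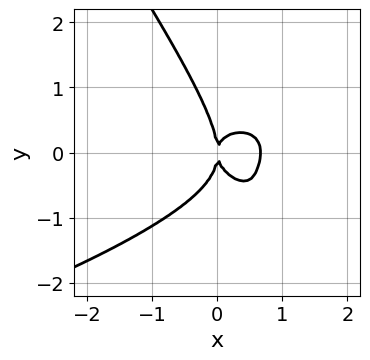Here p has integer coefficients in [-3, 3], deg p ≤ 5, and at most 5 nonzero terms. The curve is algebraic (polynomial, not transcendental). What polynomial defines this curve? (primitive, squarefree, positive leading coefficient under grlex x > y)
(a) deg p = 4. The shape is more complex than any degree-3 curve.
(b) From the axis intercepts and sections: it crosses the y-axis at the gridline y = 0; it meets the x-axis at x = 0 (among the integer gridlines).
(c) Assembling these constraints gives the stated polynomial.

3*x*y^3 + 2*y^4 + 3*x^3 + 2*x*y^2 - 2*x^2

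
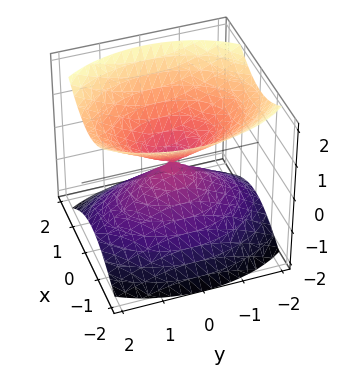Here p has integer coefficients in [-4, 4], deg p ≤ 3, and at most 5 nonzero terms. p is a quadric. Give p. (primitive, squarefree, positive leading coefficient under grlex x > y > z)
I count 2 distinct pieces.
deg p = 2.
Symmetries: the x ↦ −x reflection is a symmetry, so x appears only in even powers; mirror symmetry y ↦ −y ⇒ only even powers of y; it's symmetric under z → −z, forcing even powers of z.
From the axis intercepts and sections: it meets the z-axis at z = 0 (among the integer gridlines); one y-axis crossing is at y = 0.
These observations pin down the coefficients.

2*x^2 + y^2 - 2*z^2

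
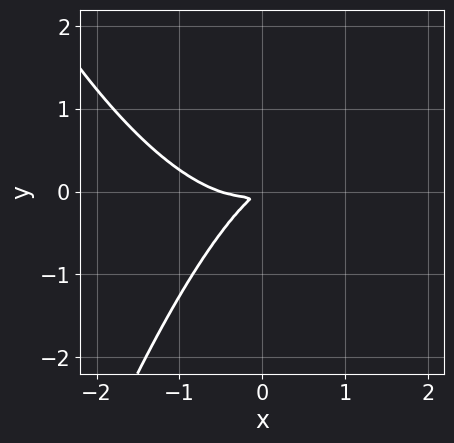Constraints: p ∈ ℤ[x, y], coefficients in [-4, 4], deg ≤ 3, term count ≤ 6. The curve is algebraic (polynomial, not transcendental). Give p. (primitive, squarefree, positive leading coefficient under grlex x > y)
(a) The degree is 3 — no degree-2 curve has this shape.
(b) Solving for integer coefficients yields p as stated.

2*x^3 + x^2 - 3*x*y + 3*y^2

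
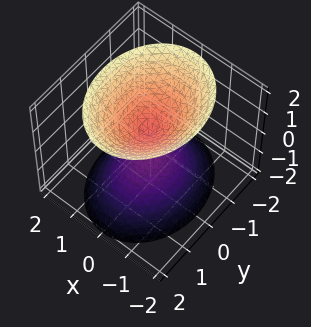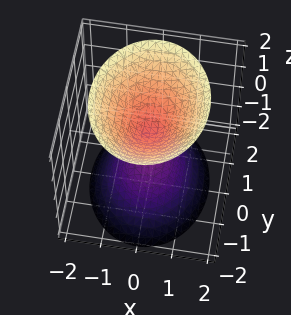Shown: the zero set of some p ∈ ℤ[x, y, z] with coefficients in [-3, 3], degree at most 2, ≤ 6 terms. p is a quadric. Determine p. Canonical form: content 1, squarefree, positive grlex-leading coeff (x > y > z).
I count 2 distinct pieces.
Degree: two sheets facing apart; a quadric, so deg p = 2.
Symmetries: mirror symmetry x ↦ −x ⇒ only even powers of x; it's symmetric under z → −z, forcing even powers of z; the y ↦ −y reflection is a symmetry, so y appears only in even powers.
Reading off the gridlines: no x-intercept at any integer in the box; no y-intercept at any integer in the box.
Solving for integer coefficients yields p as stated.

3*x^2 + 2*y^2 - 2*z^2 + 1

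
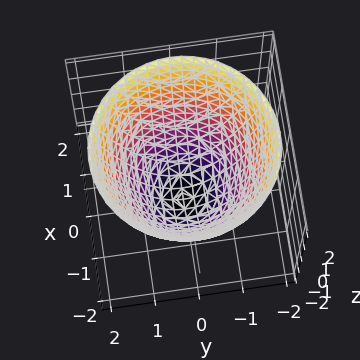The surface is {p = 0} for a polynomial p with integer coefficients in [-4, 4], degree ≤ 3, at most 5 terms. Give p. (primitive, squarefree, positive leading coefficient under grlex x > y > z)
(a) deg p = 2.
(b) Symmetry: the z-axis is an axis of rotation, so x and y enter only as x² + y².
(c) From the visible intercepts: it crosses the z-axis at the gridline z = -2; a circular section at z = 1 has radius between 1 and 2.
(d) The integer polynomial consistent with all of this is the stated p.

x^2 + y^2 - z - 2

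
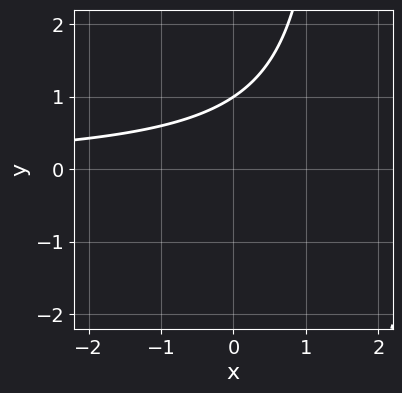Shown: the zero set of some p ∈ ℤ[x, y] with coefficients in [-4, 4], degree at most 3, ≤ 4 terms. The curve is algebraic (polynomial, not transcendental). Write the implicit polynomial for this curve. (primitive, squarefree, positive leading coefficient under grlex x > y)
2*x*y - 3*y + 3

First, deg p = 2. A generic line meets the curve in up to 2 points.
Next, checking where it meets the axes: it crosses the y-axis at the gridline y = 1; no x-intercept at any integer in the box.
Finally, these observations pin down the coefficients.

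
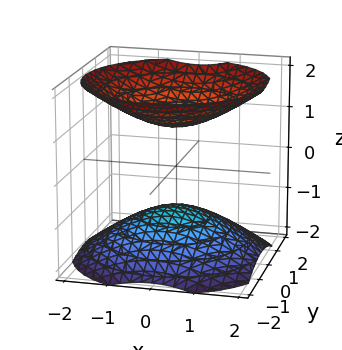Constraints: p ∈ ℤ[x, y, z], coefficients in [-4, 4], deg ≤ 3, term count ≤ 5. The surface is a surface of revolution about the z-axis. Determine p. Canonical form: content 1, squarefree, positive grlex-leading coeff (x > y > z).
(a) There are 2 components.
(b) The degree is 2 — no degree-1 surface has this shape.
(c) Symmetry: the z-axis is an axis of rotation, so x and y enter only as x² + y².
(d) Checking where it meets the axes: the z-axis gridline crossings are at z ∈ {-1, 1}; it misses every integer gridline on the y-axis; the surface avoids every integer x-axis point in the box.
(e) Together with the visible shape, these determine p as stated.

2*x^2 + 2*y^2 - 3*z^2 + 3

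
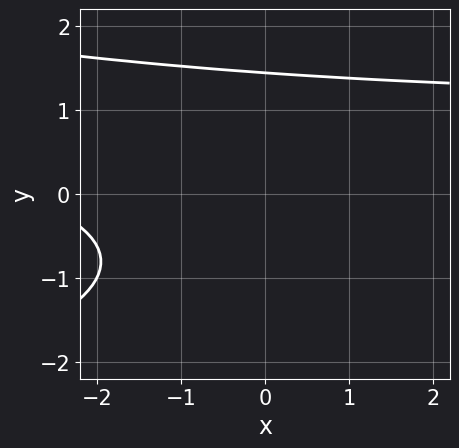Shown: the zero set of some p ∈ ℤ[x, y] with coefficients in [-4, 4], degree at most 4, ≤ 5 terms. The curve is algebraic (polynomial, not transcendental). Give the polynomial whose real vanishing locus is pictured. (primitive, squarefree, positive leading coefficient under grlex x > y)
First, deg p = 3.
Next, observable constraints: the curve avoids every integer x-axis point in the box.
Finally, together with the visible shape, these determine p as stated.

y^3 + x*y - x - 3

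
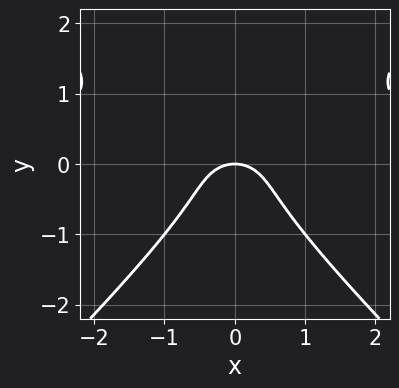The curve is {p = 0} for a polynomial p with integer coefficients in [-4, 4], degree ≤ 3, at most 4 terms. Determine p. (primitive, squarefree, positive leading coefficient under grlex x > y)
3*x^2*y - 3*y^3 - 2*x^2 - 2*y

1. Degree: a generic line meets the curve in up to 3 points, so deg p = 3.
2. Symmetries: the x ↦ −x reflection is a symmetry, so x appears only in even powers.
3. Reading off the gridlines: it crosses the x-axis at the gridline x = 0; it meets the y-axis at y = 0 (among the integer gridlines).
4. Fitting integer coefficients to these (and the overall shape) gives p.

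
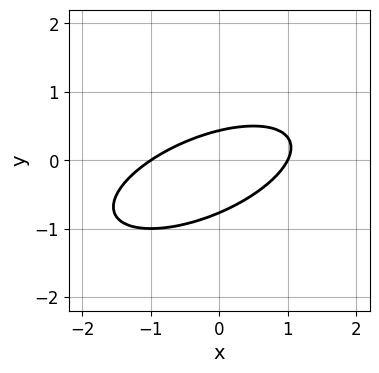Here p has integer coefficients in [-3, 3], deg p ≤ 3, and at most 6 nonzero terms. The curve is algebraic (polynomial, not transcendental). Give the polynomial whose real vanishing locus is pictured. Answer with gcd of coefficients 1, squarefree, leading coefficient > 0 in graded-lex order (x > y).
x^2 - 2*x*y + 3*y^2 + y - 1

Degree: no degree-1 curve has this shape, so deg p = 2.
From the visible intercepts: the x-axis gridline crossings are at x ∈ {-1, 1}.
Matching integer coefficients to the picture gives p.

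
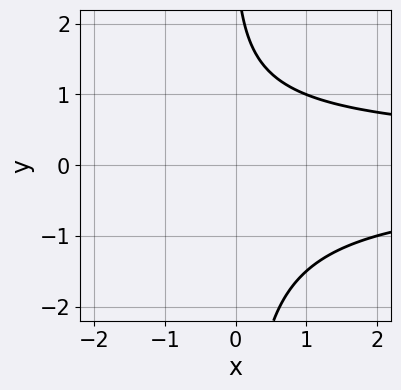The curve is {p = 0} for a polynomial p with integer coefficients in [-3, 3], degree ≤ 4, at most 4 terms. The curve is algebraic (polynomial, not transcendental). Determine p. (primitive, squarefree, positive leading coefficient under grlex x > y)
2*x*y^2 + y - 3

1. Degree: the shape is more complex than any degree-2 curve, so deg p = 3.
2. Observable constraints: no y-intercept at any integer in the box; the curve avoids every integer x-axis point in the box.
3. Solving for integer coefficients yields p as stated.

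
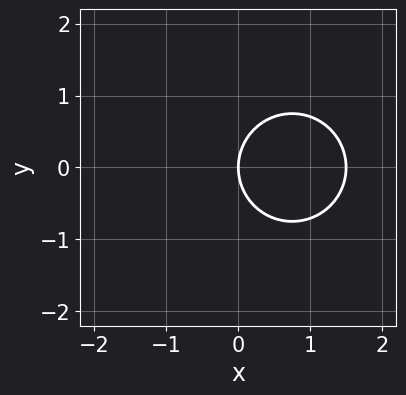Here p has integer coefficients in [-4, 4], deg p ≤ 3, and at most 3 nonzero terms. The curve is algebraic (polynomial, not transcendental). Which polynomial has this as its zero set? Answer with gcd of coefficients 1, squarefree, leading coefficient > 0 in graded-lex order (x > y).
2*x^2 + 2*y^2 - 3*x

First, the degree is 2 — the shape is more complex than any degree-1 curve.
Then, symmetries: the y ↦ −y reflection is a symmetry, so y appears only in even powers.
Next, reading off the gridlines: it crosses the y-axis at the gridline y = 0; one x-axis crossing is at x = 0.
Finally, putting this together gives p.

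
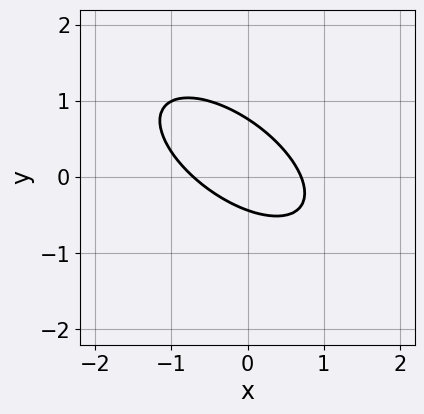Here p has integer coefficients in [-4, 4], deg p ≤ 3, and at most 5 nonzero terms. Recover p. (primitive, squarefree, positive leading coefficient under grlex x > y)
1. deg p = 2.
2. The integer polynomial consistent with all of this is the stated p.

2*x^2 + 3*x*y + 3*y^2 - y - 1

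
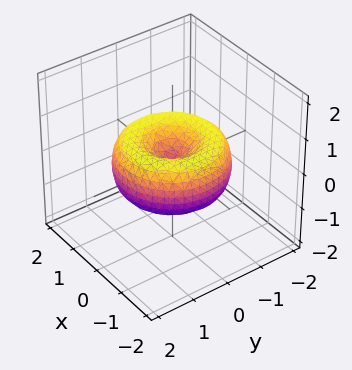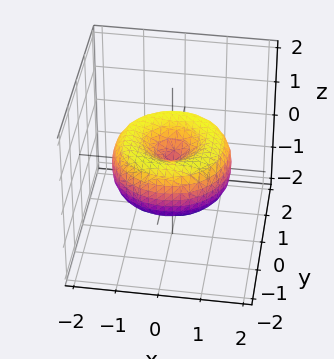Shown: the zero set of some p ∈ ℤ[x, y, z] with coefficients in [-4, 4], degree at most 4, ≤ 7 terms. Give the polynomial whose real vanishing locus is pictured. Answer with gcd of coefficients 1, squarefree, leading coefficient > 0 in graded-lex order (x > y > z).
First, deg p = 4. A generic line meets the surface in up to 4 points.
Then, symmetries: every cross-section ⟂ z is a circle, so x, y appear only via x² + y².
Then, checking where it meets the axes: one z-axis crossing is at z = 0; a circular section at z = 0 has radius between 1 and 2; one y-axis crossing is at y = 0; it meets the x-axis at x = 0 (among the integer gridlines).
Finally, these observations pin down the coefficients.

x^4 + 2*x^2*y^2 + y^4 - 2*x^2 - 2*y^2 + 2*z^2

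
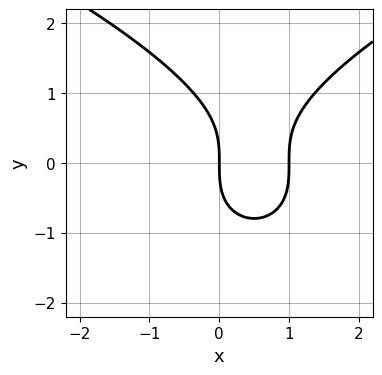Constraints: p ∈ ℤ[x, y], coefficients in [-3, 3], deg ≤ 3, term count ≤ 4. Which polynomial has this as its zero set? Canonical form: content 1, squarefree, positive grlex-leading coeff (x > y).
1. deg p = 3. No degree-2 curve has this shape.
2. From the axis intercepts and sections: the x-axis gridline crossings are at x ∈ {0, 1}; one y-axis crossing is at y = 0.
3. Assembling these constraints gives the stated polynomial.

y^3 - 2*x^2 + 2*x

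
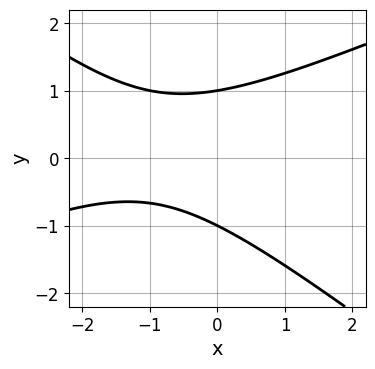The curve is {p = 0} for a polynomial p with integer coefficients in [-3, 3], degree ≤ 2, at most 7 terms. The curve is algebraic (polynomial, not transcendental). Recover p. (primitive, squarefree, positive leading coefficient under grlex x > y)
x^2 - x*y - 3*y^2 + 2*x + 3

1. Degree: no degree-1 curve has this shape, so deg p = 2.
2. Reading off the gridlines: among the integer gridlines, it crosses the y-axis at y ∈ {-1, 1}; no x-intercept at any integer in the box.
3. The integer polynomial consistent with all of this is the stated p.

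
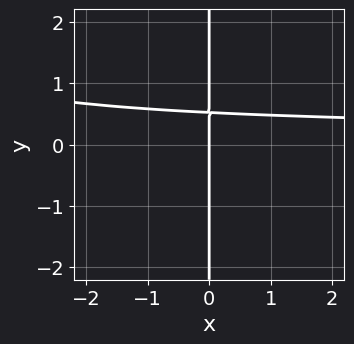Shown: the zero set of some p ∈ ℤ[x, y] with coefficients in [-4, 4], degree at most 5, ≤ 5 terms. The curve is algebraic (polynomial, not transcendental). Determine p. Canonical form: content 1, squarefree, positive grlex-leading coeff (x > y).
(a) deg p = 4. A generic line meets the curve in up to 4 points.
(b) Observable constraints: every point of the y-axis in the box is on the curve; one x-axis crossing is at x = 0.
(c) Matching integer coefficients to the picture gives p.

x^2*y^2 + 3*x*y^3 + 3*x*y - 2*x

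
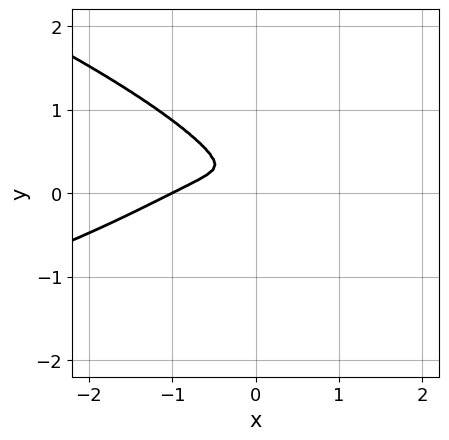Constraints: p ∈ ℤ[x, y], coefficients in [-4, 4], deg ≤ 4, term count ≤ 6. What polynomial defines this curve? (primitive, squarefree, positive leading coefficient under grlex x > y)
3*y^4 + x^3 - 2*x^2*y + x^2

1. deg p = 4. No degree-3 curve has this shape.
2. Observable constraints: one x-axis crossing is at x = -1.
3. The integer polynomial consistent with all of this is the stated p.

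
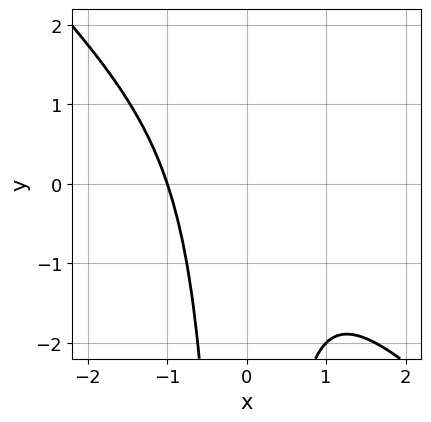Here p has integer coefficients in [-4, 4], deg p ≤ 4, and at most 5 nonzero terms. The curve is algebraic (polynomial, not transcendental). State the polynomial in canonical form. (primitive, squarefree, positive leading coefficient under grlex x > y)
x^3 + x^2*y + 1

deg p = 3. No degree-2 curve has this shape.
Observable constraints: the curve avoids every integer y-axis point in the box; it crosses the x-axis at the gridline x = -1.
Matching integer coefficients to the picture gives p.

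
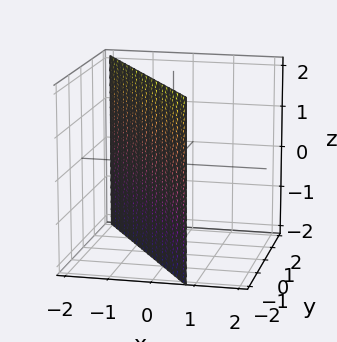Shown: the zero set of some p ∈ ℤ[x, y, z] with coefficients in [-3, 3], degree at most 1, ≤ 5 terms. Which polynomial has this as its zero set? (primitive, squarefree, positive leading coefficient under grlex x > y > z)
3*x + 2*y + 2

1. Degree: the surface is flat (a plane), so deg p = 1.
2. Observable constraints: the surface avoids every integer z-axis point in the box; it meets the y-axis at y = -1 (among the integer gridlines).
3. Solving for integer coefficients yields p as stated.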